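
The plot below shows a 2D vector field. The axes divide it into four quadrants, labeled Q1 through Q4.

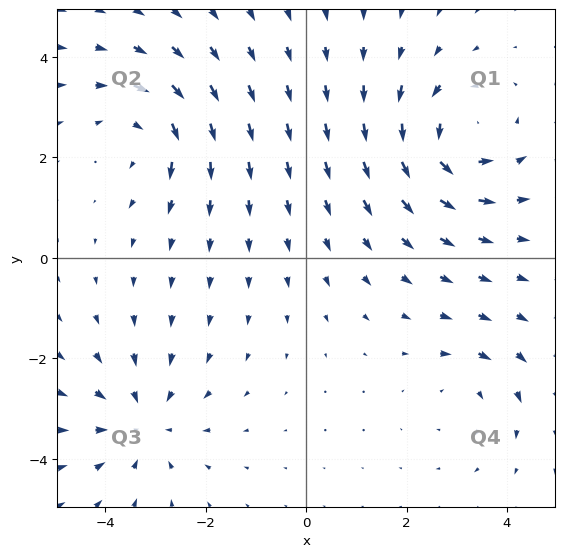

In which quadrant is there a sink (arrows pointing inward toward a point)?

The sink sits at approximately (-3.3, -3.3), which lies in quadrant Q3. The divergence there is about -3, negative as expected for a sink.

Q3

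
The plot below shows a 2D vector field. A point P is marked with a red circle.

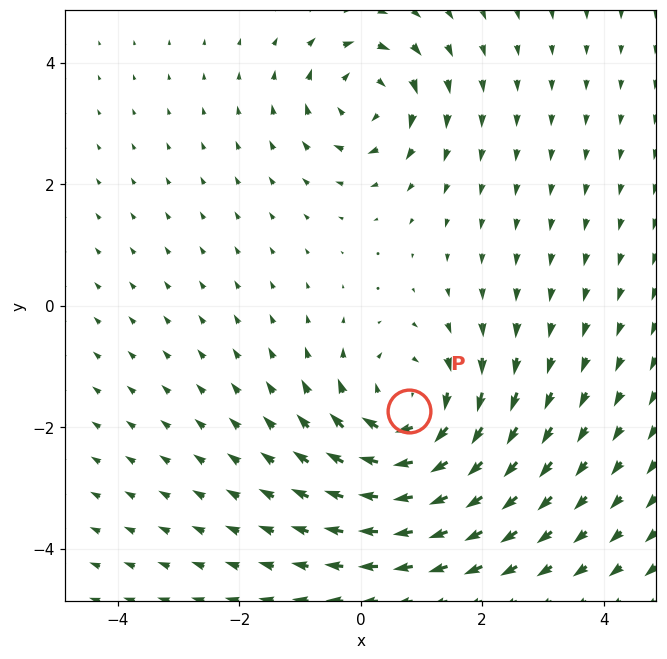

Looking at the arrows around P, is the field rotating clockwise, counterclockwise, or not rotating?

Near P at (0.8, -1.7) the arrows circulate clockwise. The curl (z-component) there is about -4; negative curl means clockwise rotation.

clockwise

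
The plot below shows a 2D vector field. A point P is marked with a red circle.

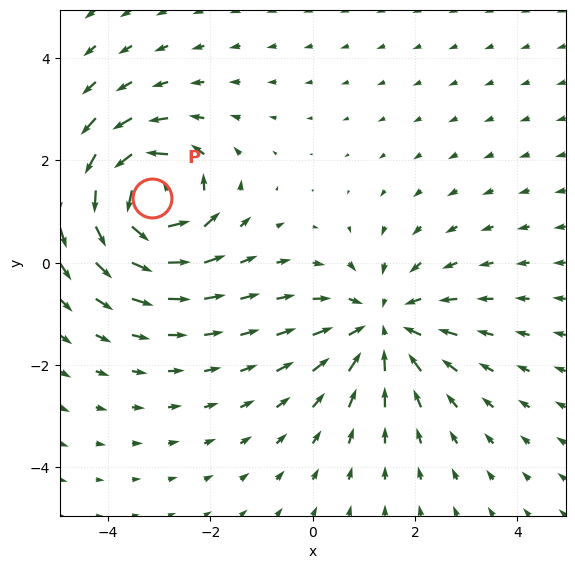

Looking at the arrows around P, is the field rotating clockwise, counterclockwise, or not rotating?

counterclockwise

Near P at (-3.1, 1.3) the arrows circulate counterclockwise. The curl (z-component) there is about +6; positive curl means counterclockwise rotation.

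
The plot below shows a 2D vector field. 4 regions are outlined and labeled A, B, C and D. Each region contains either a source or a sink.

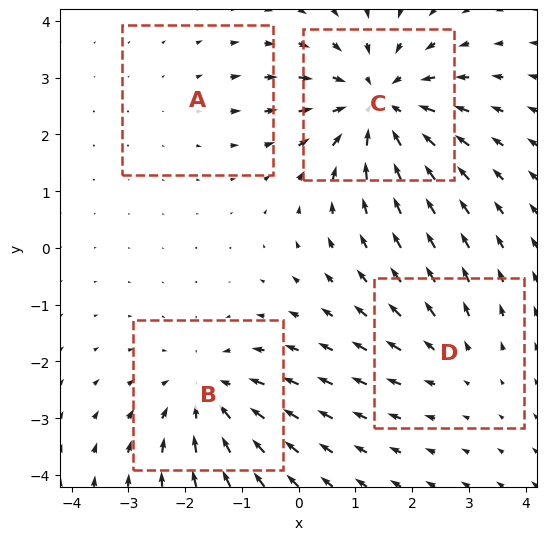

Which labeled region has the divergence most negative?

Divergence at each region's feature centre — A: about +2, B: about -4, C: about -6, D: about +3. Region C is most negative.

C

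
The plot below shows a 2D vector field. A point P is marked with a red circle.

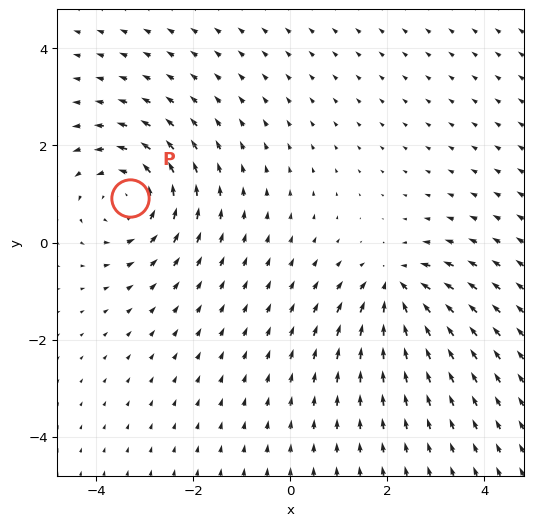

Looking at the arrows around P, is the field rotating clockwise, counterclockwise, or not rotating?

counterclockwise

Near P at (-3.3, 0.9) the arrows circulate counterclockwise. The curl (z-component) there is about +4; positive curl means counterclockwise rotation.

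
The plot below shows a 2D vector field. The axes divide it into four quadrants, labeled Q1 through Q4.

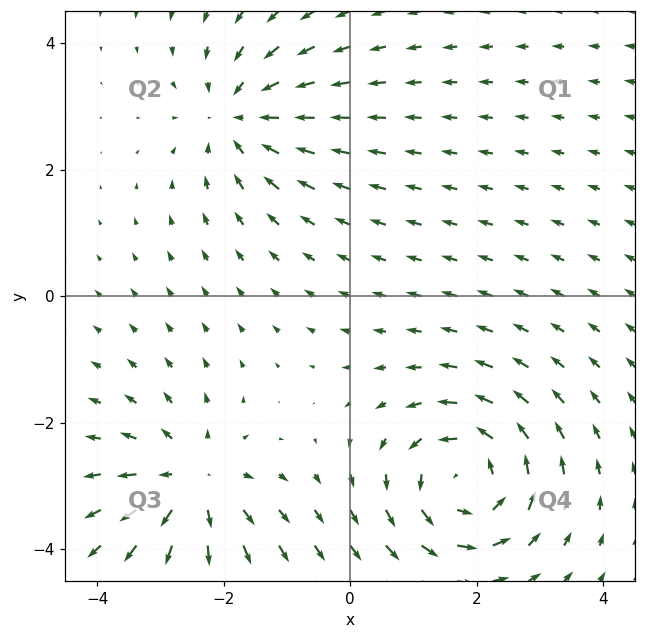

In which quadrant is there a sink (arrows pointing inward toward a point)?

Q2

The sink sits at approximately (-1.8, 2.8), which lies in quadrant Q2. The divergence there is about -4, negative as expected for a sink.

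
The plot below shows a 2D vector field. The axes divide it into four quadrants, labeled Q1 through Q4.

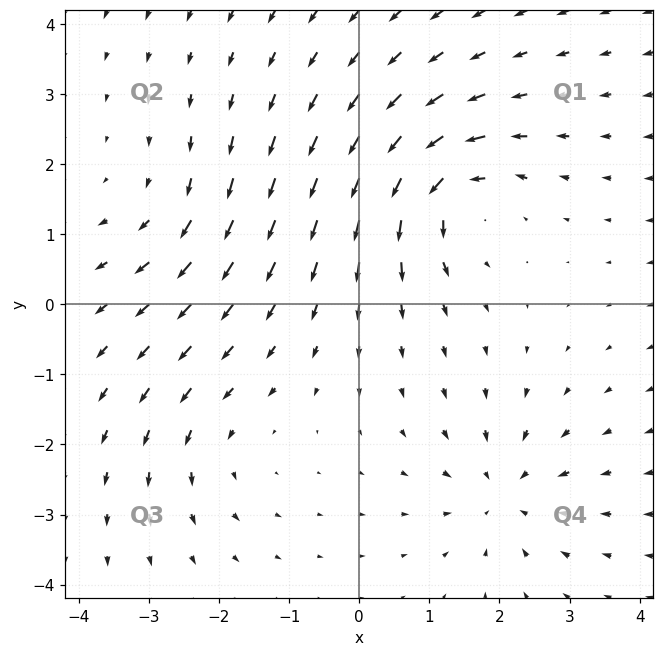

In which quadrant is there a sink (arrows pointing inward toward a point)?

The sink sits at approximately (2.1, -2.7), which lies in quadrant Q4. The divergence there is about -4, negative as expected for a sink.

Q4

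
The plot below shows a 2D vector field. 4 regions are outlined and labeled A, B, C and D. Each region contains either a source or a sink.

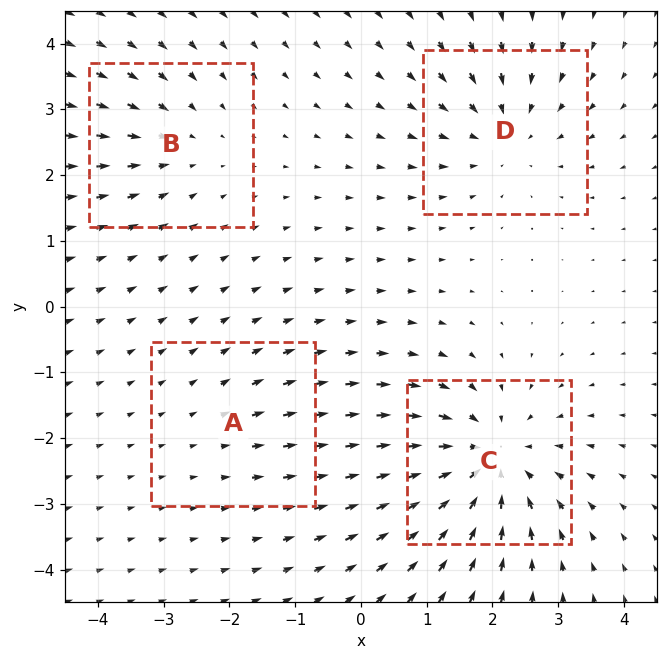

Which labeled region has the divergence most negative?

C

Divergence at each region's feature centre — A: about +2, B: about -3, C: about -7, D: about -5. Region C is most negative.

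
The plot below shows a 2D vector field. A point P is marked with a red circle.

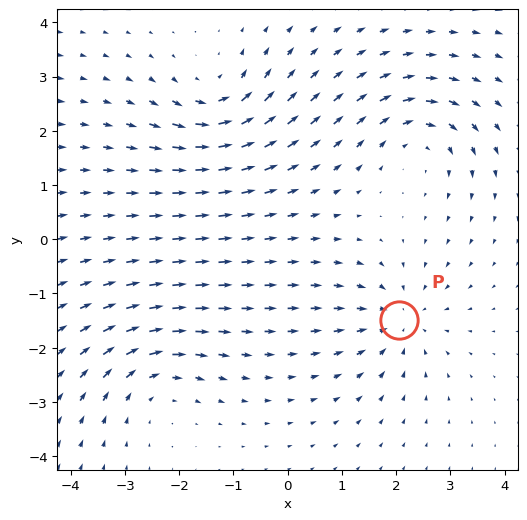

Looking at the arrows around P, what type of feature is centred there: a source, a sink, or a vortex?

sink

At P (2.0, -1.5) the arrows converge inward. Divergence about -3, curl ≈0 — negative divergence with near-zero curl is a sink.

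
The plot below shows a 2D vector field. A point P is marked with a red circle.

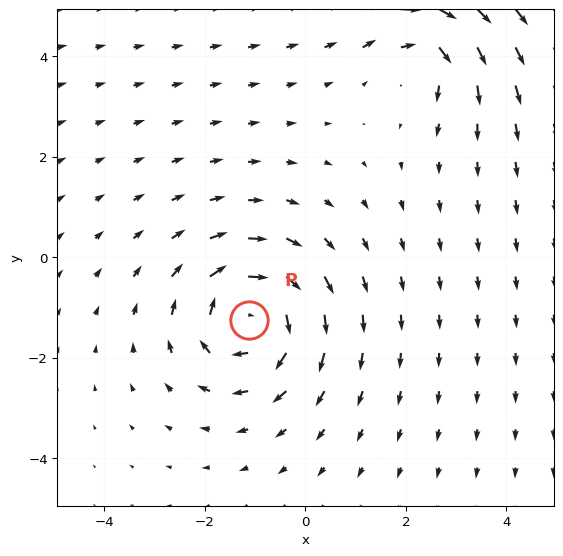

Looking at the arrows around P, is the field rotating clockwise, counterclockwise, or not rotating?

clockwise

Near P at (-1.1, -1.3) the arrows circulate clockwise. The curl (z-component) there is about -5; negative curl means clockwise rotation.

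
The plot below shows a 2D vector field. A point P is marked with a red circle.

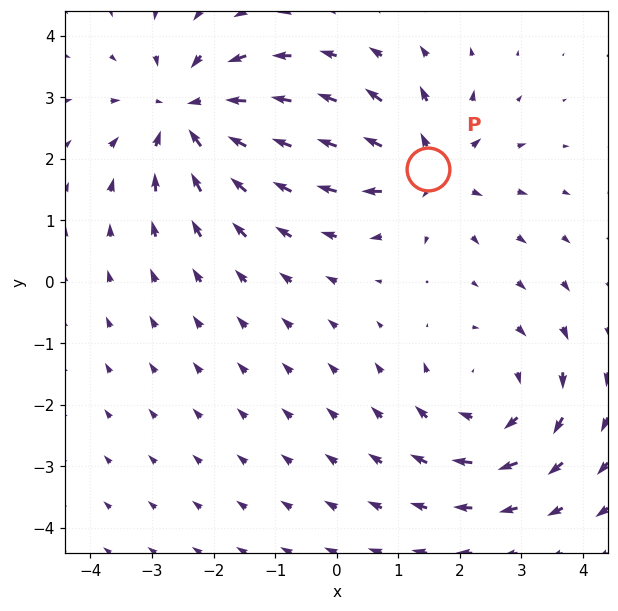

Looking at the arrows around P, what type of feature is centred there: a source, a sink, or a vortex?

At P (1.5, 1.8) the arrows spread outward. Divergence about +4, curl ≈0 — positive divergence with near-zero curl is a source.

source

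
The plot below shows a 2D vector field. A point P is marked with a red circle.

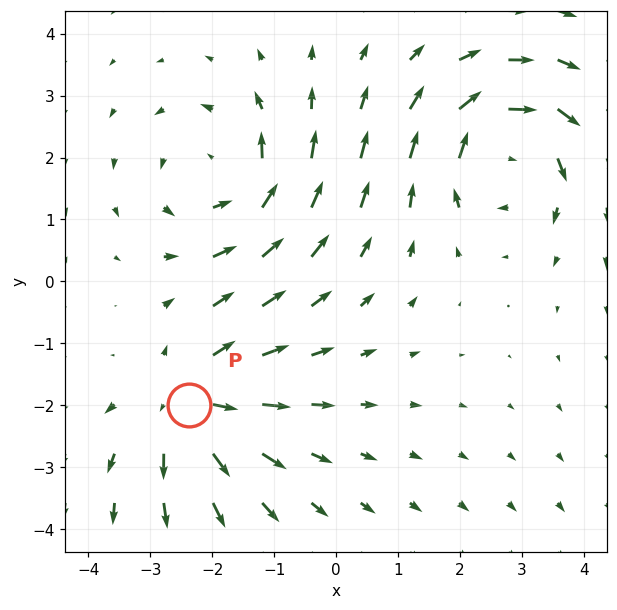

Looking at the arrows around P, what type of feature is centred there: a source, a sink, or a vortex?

At P (-2.4, -2.0) the arrows spread outward. Divergence about +3, curl ≈0 — positive divergence with near-zero curl is a source.

source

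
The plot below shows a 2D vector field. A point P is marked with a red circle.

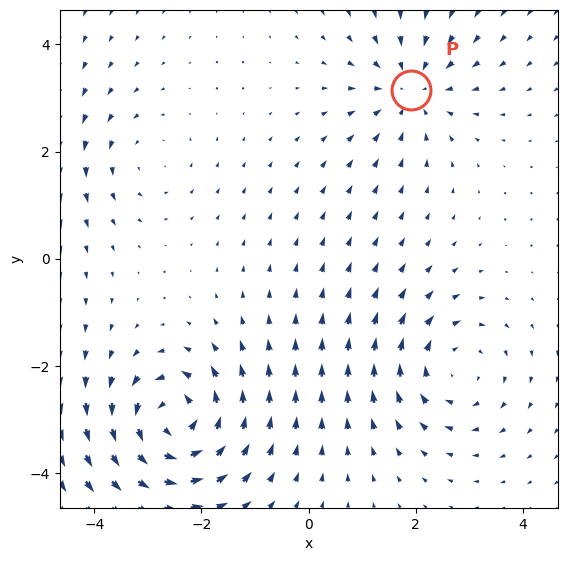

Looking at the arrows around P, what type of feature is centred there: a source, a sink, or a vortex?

At P (1.9, 3.2) the arrows converge inward. Divergence about -4, curl ≈0 — negative divergence with near-zero curl is a sink.

sink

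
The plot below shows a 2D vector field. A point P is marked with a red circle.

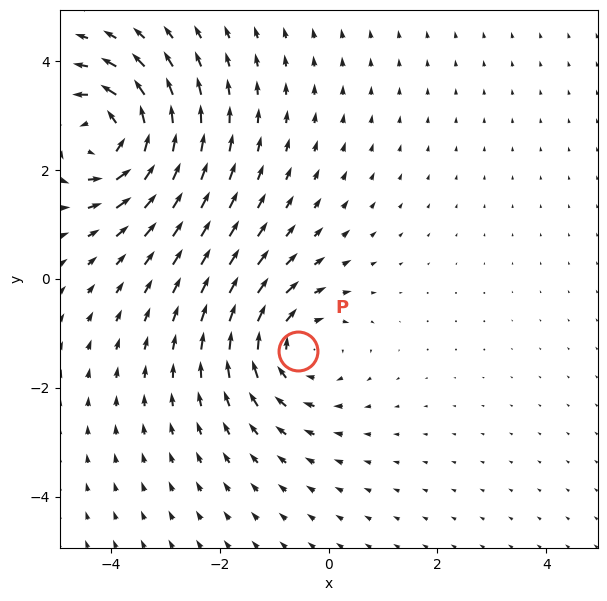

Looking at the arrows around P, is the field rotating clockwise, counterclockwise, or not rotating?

clockwise

Near P at (-0.6, -1.3) the arrows circulate clockwise. The curl (z-component) there is about -3; negative curl means clockwise rotation.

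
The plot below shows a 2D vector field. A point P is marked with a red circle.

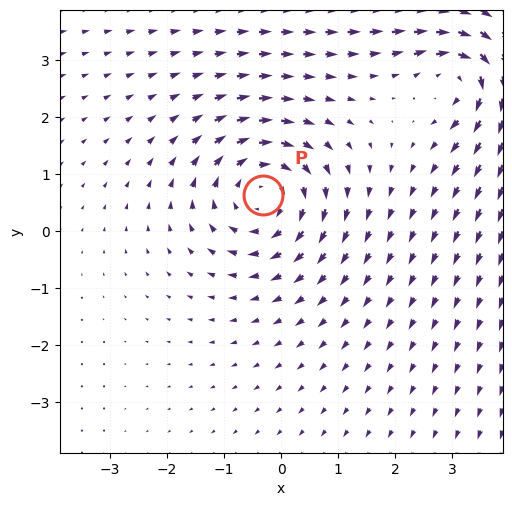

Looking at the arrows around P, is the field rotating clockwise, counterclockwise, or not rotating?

clockwise

Near P at (-0.3, 0.6) the arrows circulate clockwise. The curl (z-component) there is about -4; negative curl means clockwise rotation.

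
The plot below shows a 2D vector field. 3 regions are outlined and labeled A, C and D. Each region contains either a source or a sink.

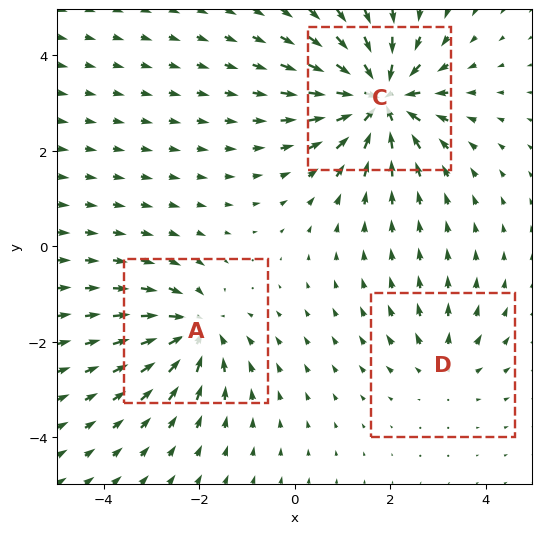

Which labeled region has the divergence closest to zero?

D

Divergence at each region's feature centre — A: about -4, C: about -6, D: about +2. Region D is closest to zero.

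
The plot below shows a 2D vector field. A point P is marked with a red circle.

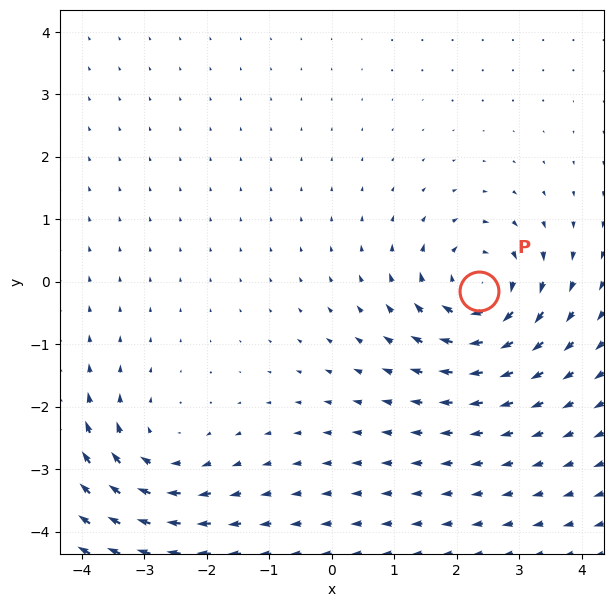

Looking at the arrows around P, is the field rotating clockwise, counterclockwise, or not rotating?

Near P at (2.4, -0.1) the arrows circulate clockwise. The curl (z-component) there is about -4; negative curl means clockwise rotation.

clockwise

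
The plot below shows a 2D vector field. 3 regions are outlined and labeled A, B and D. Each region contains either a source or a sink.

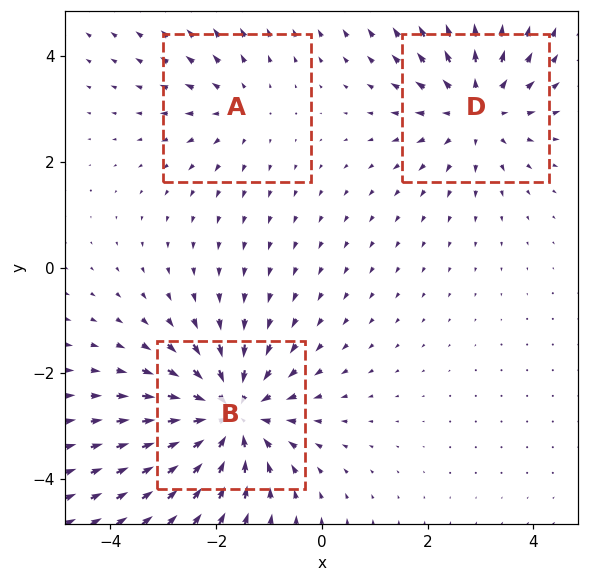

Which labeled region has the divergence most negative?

Divergence at each region's feature centre — A: about +2, B: about -5, D: about +3. Region B is most negative.

B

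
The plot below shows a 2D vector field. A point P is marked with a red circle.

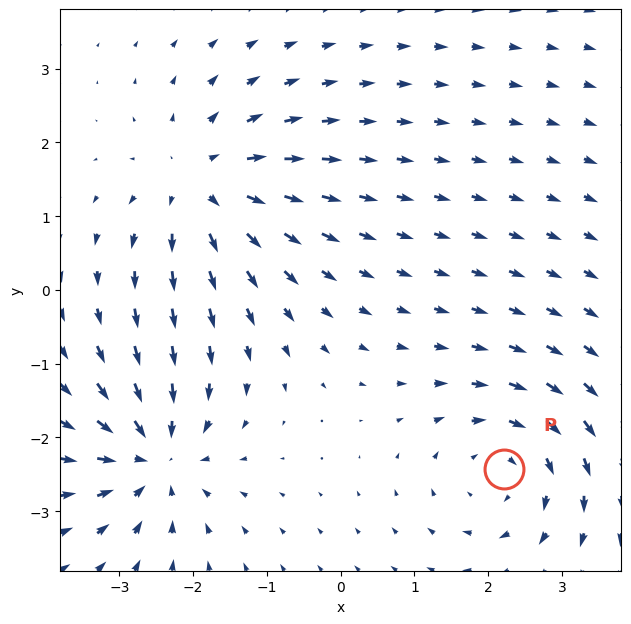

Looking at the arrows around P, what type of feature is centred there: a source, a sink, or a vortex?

At P (2.2, -2.4) the arrows circulate clockwise. Divergence ≈0, curl about -3 — near-zero divergence with nonzero curl is a vortex.

vortex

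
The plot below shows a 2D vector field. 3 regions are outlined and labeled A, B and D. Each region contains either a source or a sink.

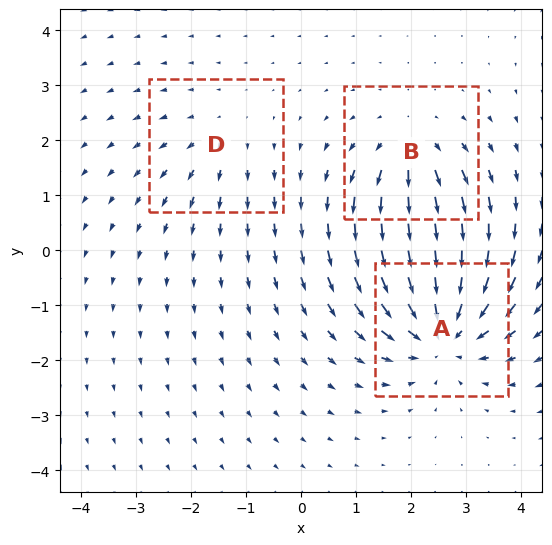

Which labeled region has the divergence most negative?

A

Divergence at each region's feature centre — A: about -5, B: about +3, D: about +2. Region A is most negative.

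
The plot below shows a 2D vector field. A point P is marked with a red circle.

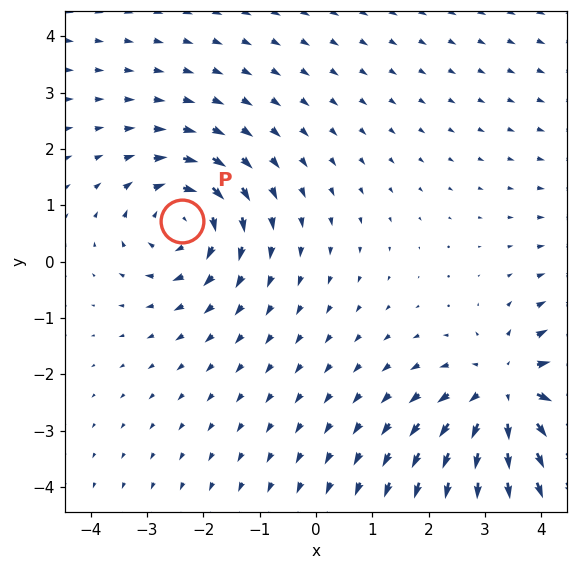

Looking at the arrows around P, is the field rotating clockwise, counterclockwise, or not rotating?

clockwise

Near P at (-2.4, 0.7) the arrows circulate clockwise. The curl (z-component) there is about -4; negative curl means clockwise rotation.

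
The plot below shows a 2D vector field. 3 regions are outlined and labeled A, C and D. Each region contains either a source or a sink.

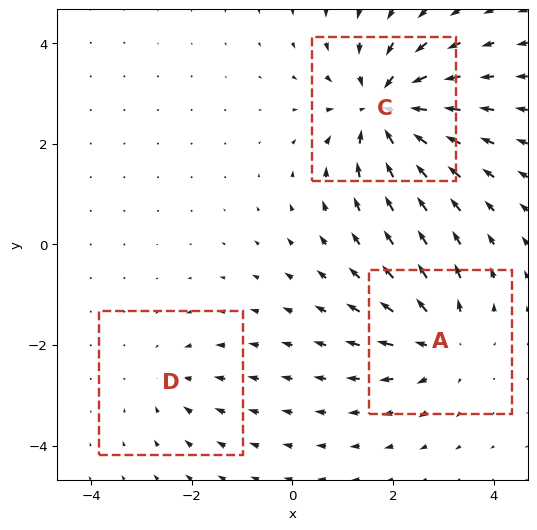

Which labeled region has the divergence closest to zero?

Divergence at each region's feature centre — A: about +3, C: about -5, D: about -2. Region D is closest to zero.

D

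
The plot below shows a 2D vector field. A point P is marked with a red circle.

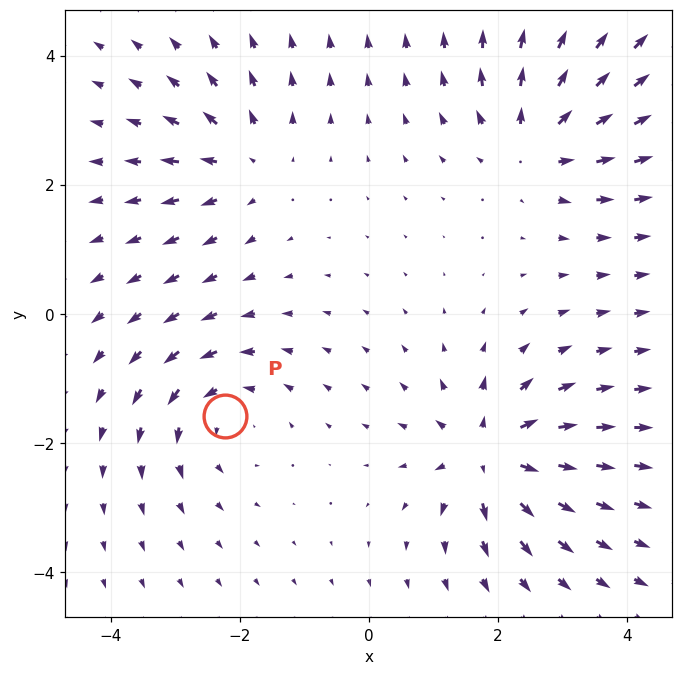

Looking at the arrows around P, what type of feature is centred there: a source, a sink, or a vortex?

vortex

At P (-2.2, -1.6) the arrows circulate counterclockwise. Divergence ≈0, curl about +4 — near-zero divergence with nonzero curl is a vortex.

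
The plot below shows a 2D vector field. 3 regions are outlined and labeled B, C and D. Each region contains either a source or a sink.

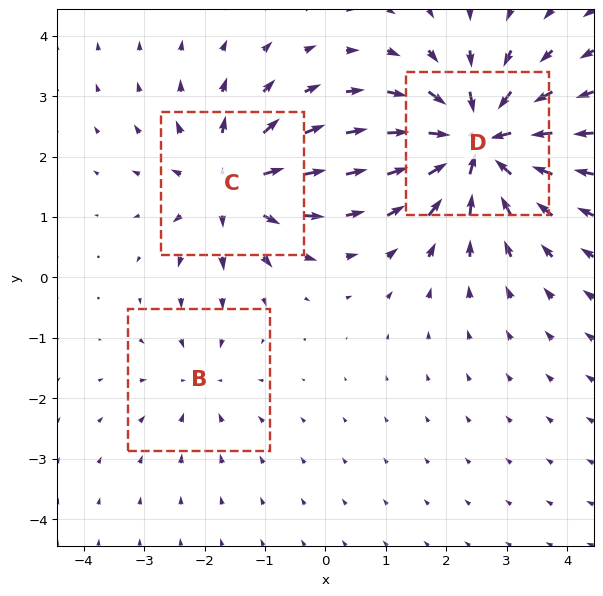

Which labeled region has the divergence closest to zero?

Divergence at each region's feature centre — B: about -2, C: about +4, D: about -6. Region B is closest to zero.

B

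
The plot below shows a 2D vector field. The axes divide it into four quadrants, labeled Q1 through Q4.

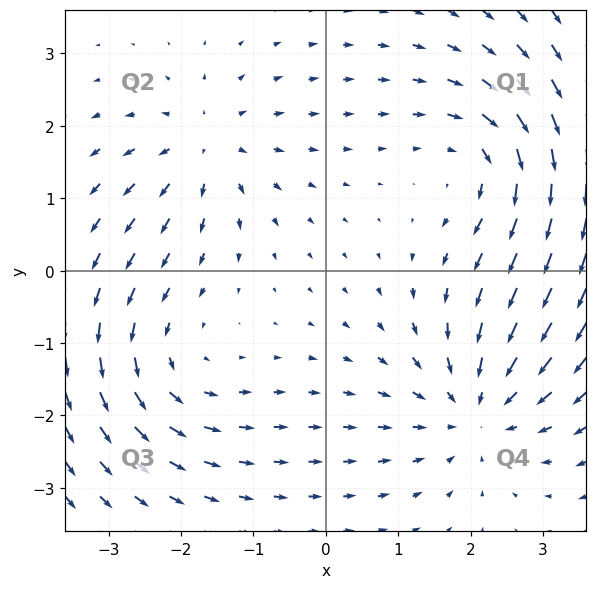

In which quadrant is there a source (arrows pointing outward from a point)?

Q2

The source sits at approximately (-1.7, 1.7), which lies in quadrant Q2. The divergence there is about +4, positive as expected for a source.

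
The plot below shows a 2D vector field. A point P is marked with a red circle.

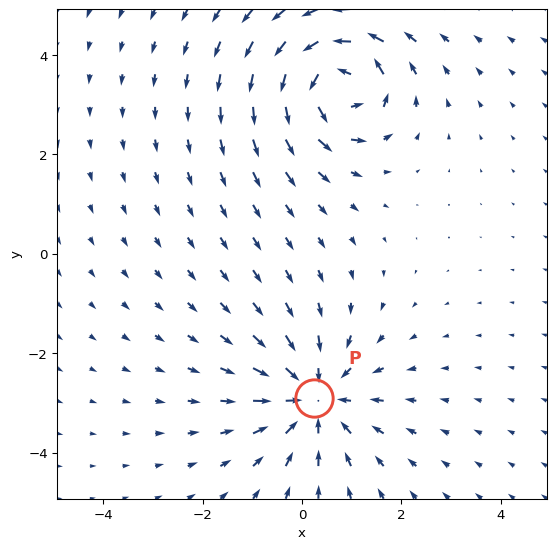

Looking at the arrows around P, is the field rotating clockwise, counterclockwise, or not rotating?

not rotating

Near P at (0.2, -2.9) the arrows show no circulation. The curl there is ≈0.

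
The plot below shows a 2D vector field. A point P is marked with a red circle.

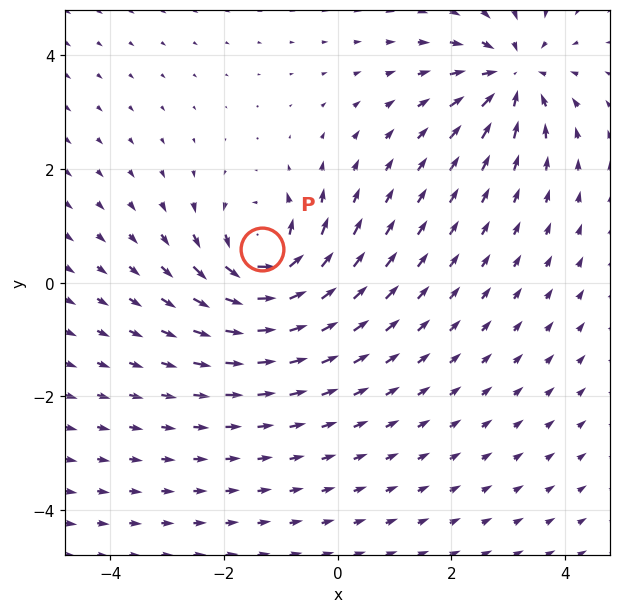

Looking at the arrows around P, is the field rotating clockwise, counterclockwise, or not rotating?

counterclockwise

Near P at (-1.3, 0.6) the arrows circulate counterclockwise. The curl (z-component) there is about +6; positive curl means counterclockwise rotation.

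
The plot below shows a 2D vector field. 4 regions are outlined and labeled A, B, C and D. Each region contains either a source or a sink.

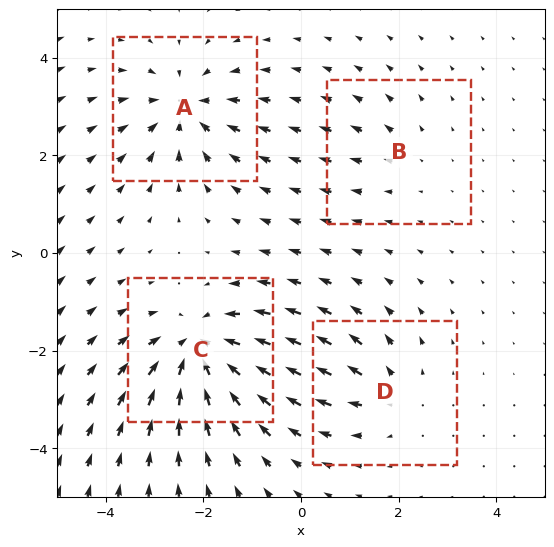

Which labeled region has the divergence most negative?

Divergence at each region's feature centre — A: about -5, B: about +2, C: about -7, D: about +4. Region C is most negative.

C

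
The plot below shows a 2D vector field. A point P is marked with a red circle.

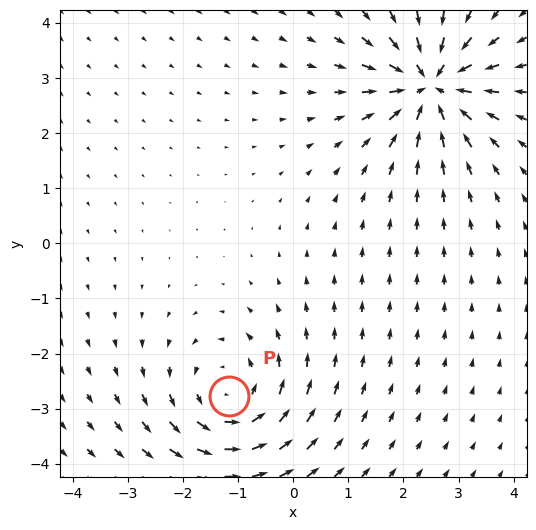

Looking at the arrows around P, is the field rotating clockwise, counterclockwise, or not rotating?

counterclockwise

Near P at (-1.2, -2.8) the arrows circulate counterclockwise. The curl (z-component) there is about +4; positive curl means counterclockwise rotation.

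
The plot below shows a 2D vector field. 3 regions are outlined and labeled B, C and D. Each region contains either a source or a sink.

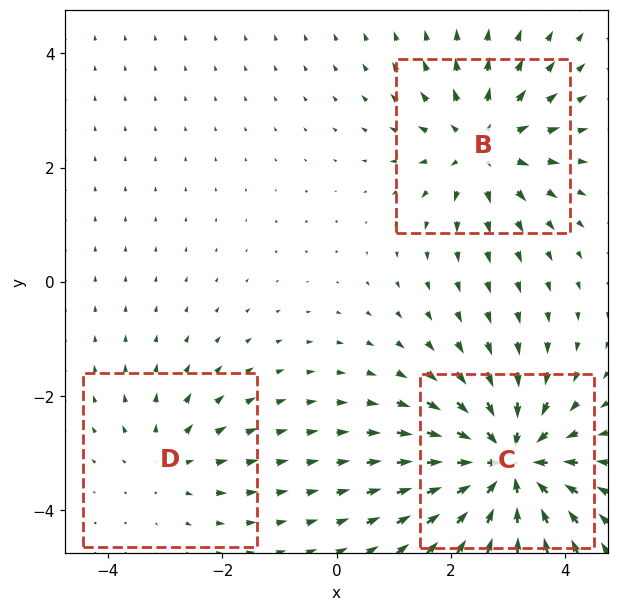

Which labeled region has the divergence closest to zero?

Divergence at each region's feature centre — B: about +3, C: about -5, D: about +2. Region D is closest to zero.

D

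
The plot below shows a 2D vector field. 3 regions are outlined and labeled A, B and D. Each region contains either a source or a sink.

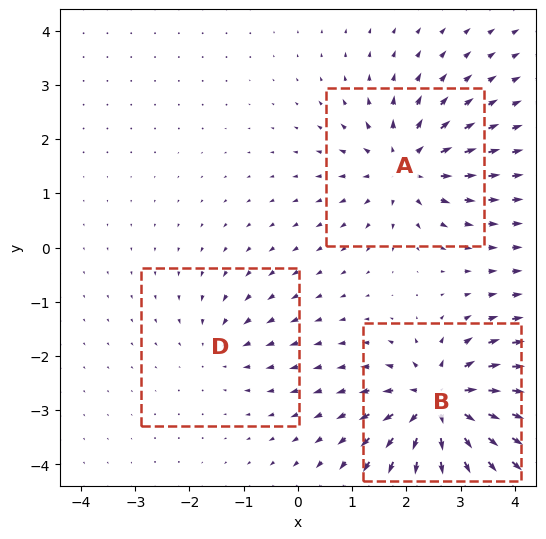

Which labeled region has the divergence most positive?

Divergence at each region's feature centre — A: about +4, B: about +6, D: about -2. Region B is most positive.

B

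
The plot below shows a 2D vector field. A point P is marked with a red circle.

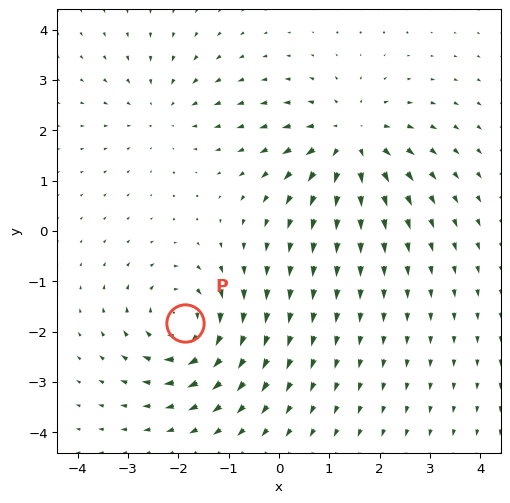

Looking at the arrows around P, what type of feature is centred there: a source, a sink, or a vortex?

vortex

At P (-1.9, -1.8) the arrows circulate clockwise. Divergence ≈0, curl about -5 — near-zero divergence with nonzero curl is a vortex.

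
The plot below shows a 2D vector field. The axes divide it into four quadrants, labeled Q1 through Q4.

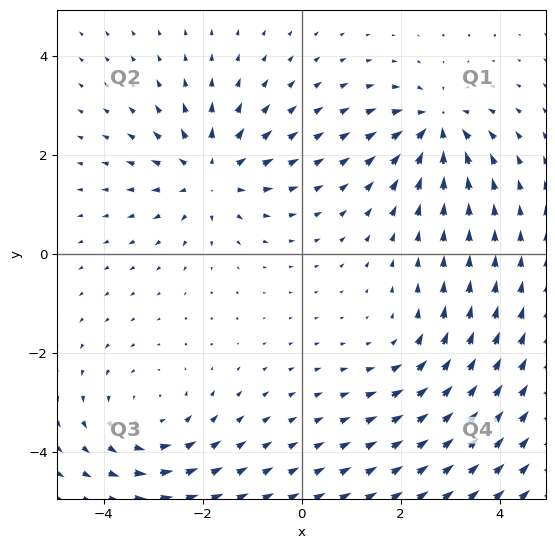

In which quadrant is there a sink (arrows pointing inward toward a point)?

Q1

The sink sits at approximately (2.7, 2.6), which lies in quadrant Q1. The divergence there is about -6, negative as expected for a sink.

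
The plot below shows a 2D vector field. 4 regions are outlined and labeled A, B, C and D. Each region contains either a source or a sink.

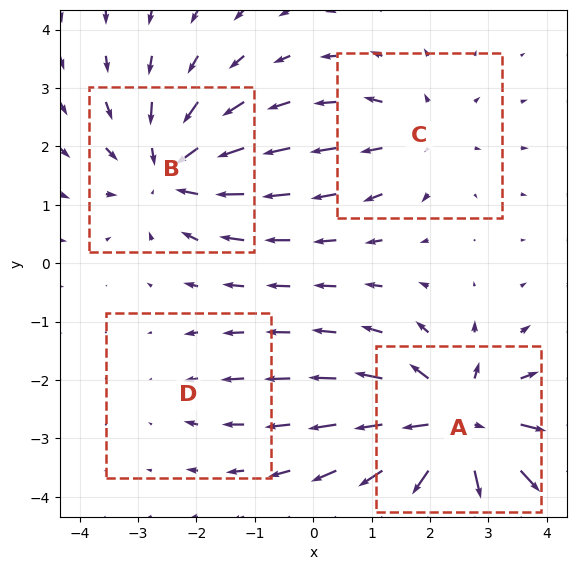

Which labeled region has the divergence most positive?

A

Divergence at each region's feature centre — A: about +7, B: about -5, C: about +3, D: about -2. Region A is most positive.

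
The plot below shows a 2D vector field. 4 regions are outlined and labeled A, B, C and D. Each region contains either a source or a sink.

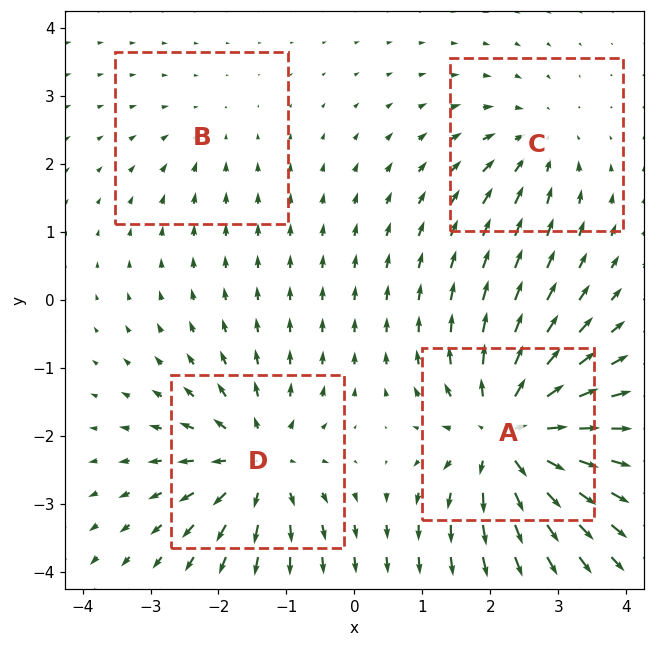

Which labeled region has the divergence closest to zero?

B

Divergence at each region's feature centre — A: about +9, B: about -2, C: about -4, D: about +7. Region B is closest to zero.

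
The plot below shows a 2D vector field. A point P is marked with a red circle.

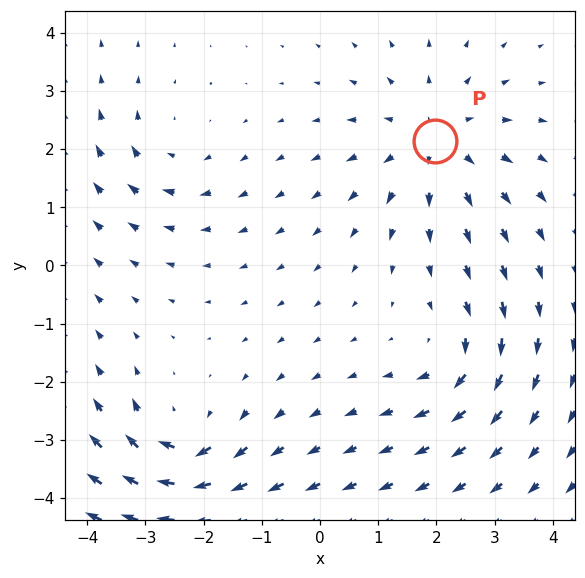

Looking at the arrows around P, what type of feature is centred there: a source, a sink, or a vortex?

At P (2.0, 2.1) the arrows spread outward. Divergence about +4, curl ≈0 — positive divergence with near-zero curl is a source.

source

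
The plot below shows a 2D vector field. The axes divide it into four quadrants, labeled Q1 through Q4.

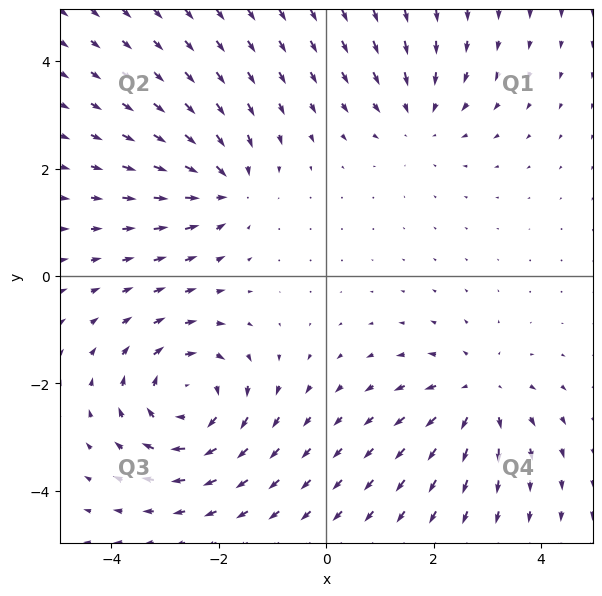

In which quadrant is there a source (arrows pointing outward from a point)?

Q4

The source sits at approximately (2.8, -2.2), which lies in quadrant Q4. The divergence there is about +4, positive as expected for a source.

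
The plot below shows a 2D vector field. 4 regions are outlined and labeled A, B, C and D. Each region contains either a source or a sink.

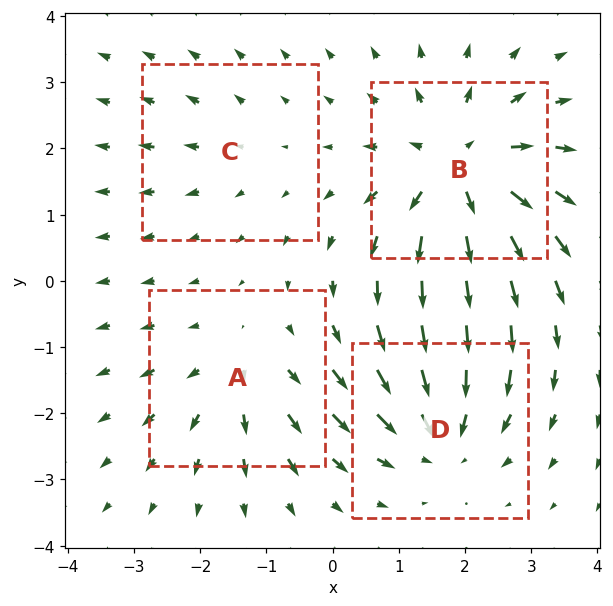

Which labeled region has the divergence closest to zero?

Divergence at each region's feature centre — A: about +3, B: about +7, C: about +2, D: about -5. Region C is closest to zero.

C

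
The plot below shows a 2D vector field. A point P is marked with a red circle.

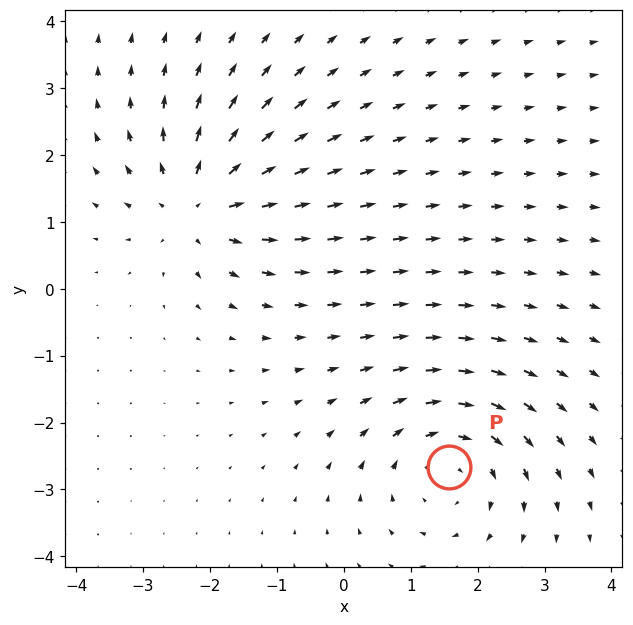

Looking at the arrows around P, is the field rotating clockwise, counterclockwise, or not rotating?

Near P at (1.6, -2.7) the arrows circulate clockwise. The curl (z-component) there is about -3; negative curl means clockwise rotation.

clockwise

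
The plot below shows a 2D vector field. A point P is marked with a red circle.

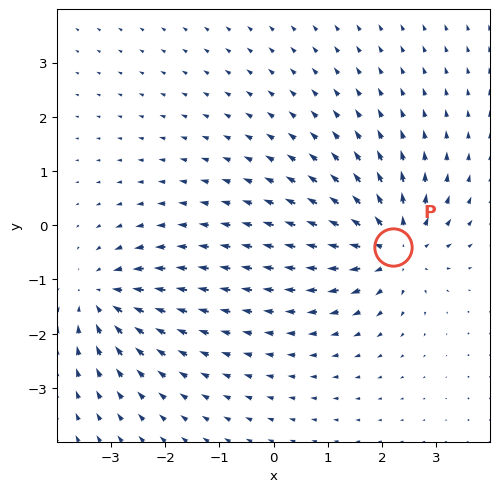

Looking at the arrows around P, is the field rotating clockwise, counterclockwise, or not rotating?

Near P at (2.2, -0.4) the arrows show no circulation. The curl there is ≈0.

not rotating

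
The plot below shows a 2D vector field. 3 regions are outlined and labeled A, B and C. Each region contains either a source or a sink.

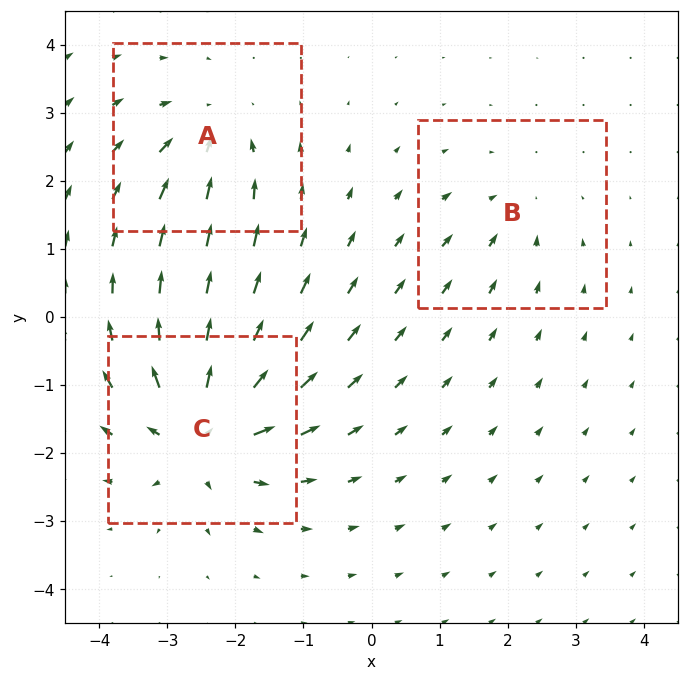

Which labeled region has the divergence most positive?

Divergence at each region's feature centre — A: about -4, B: about -2, C: about +6. Region C is most positive.

C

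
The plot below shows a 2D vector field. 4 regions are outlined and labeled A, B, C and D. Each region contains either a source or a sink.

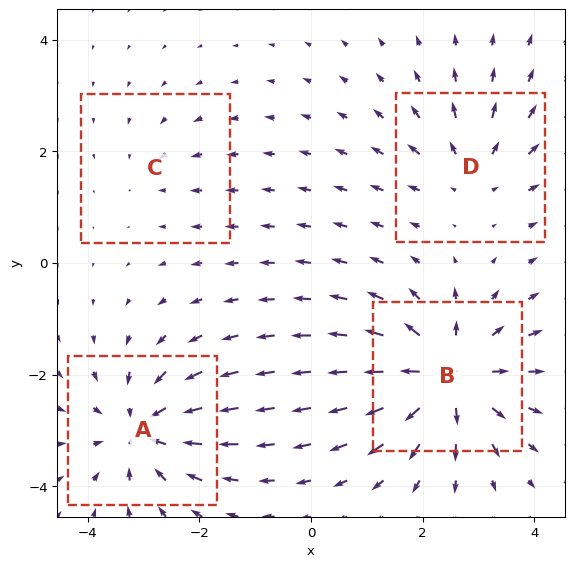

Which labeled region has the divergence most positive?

Divergence at each region's feature centre — A: about -6, B: about +7, C: about -2, D: about +4. Region B is most positive.

B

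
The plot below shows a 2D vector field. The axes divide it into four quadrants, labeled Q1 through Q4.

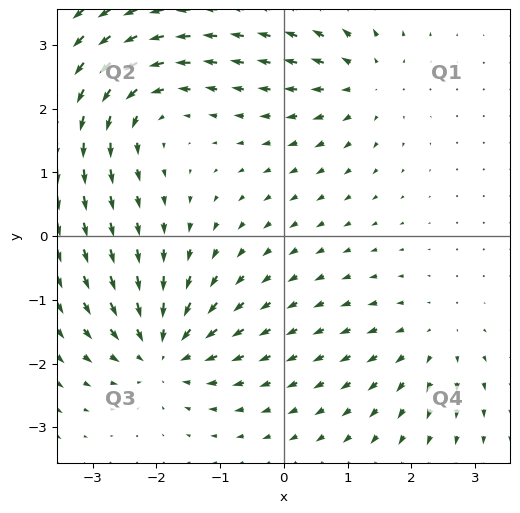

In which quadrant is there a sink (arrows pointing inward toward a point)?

The sink sits at approximately (-1.9, -1.8), which lies in quadrant Q3. The divergence there is about -6, negative as expected for a sink.

Q3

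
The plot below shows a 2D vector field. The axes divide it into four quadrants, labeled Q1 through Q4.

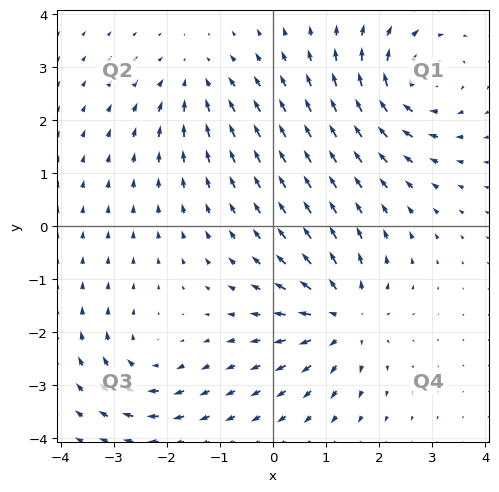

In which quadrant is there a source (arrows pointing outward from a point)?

The source sits at approximately (1.3, -1.7), which lies in quadrant Q4. The divergence there is about +5, positive as expected for a source.

Q4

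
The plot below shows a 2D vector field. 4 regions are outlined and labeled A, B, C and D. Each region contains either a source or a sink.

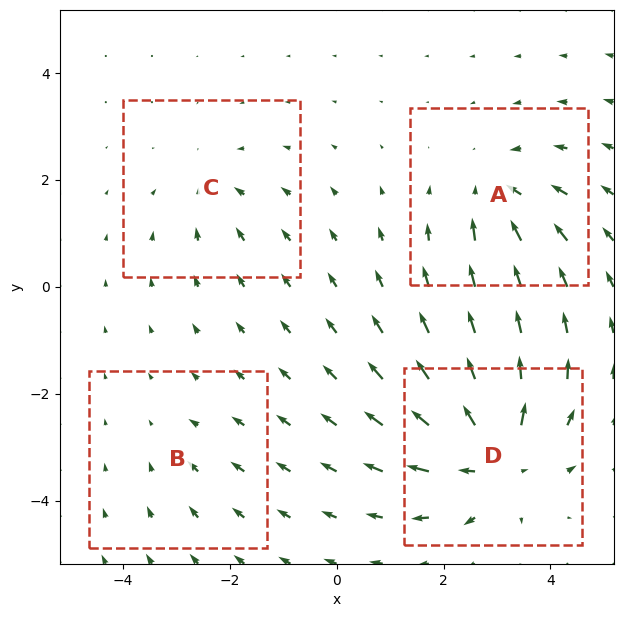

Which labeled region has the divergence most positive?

Divergence at each region's feature centre — A: about -5, B: about -2, C: about -3, D: about +7. Region D is most positive.

D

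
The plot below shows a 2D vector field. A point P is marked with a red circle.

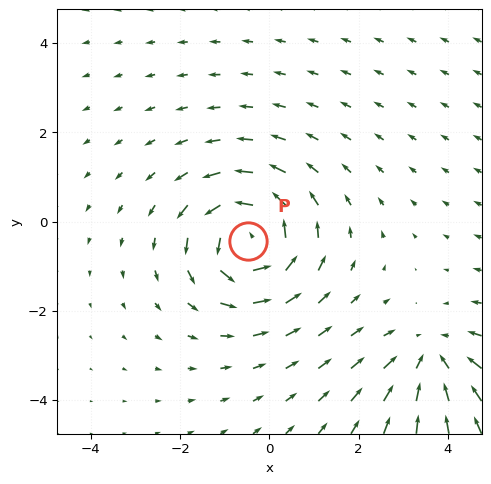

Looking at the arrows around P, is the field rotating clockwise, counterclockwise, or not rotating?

Near P at (-0.5, -0.4) the arrows circulate counterclockwise. The curl (z-component) there is about +4; positive curl means counterclockwise rotation.

counterclockwise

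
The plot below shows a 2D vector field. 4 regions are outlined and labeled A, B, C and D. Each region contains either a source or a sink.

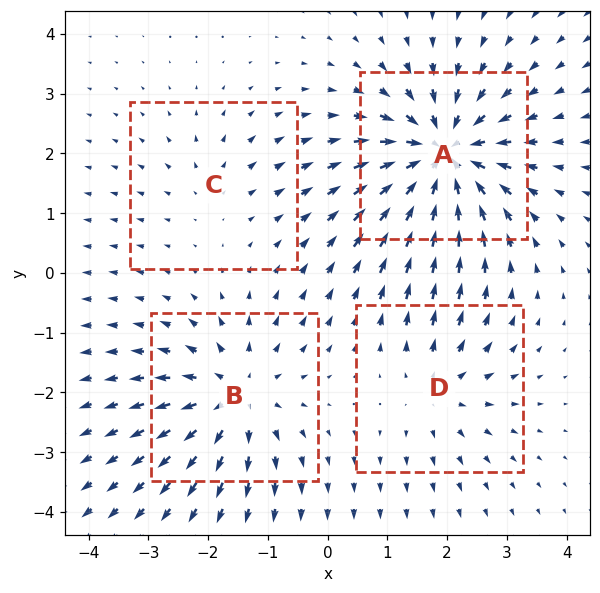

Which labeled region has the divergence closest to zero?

C

Divergence at each region's feature centre — A: about -7, B: about +5, C: about +2, D: about +3. Region C is closest to zero.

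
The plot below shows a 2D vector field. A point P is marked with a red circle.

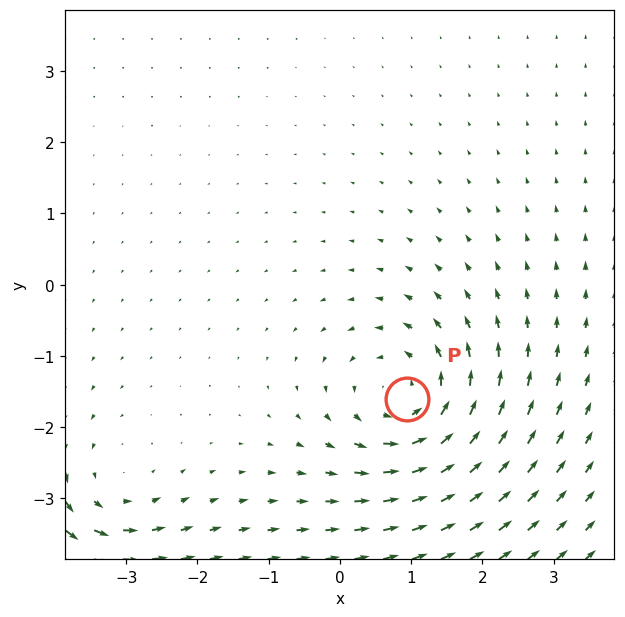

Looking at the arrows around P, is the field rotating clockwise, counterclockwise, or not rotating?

counterclockwise

Near P at (0.9, -1.6) the arrows circulate counterclockwise. The curl (z-component) there is about +5; positive curl means counterclockwise rotation.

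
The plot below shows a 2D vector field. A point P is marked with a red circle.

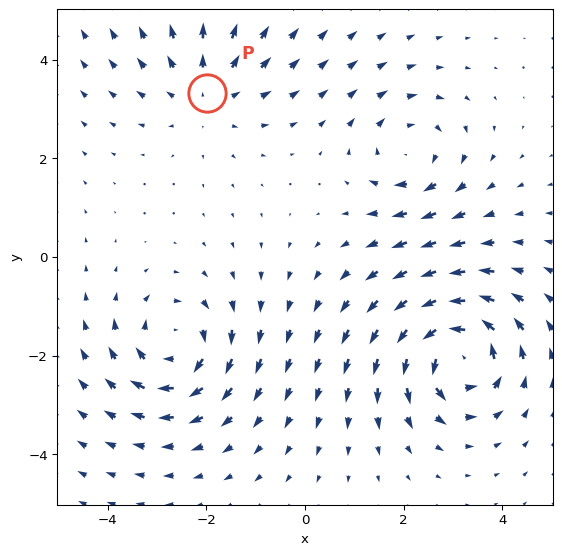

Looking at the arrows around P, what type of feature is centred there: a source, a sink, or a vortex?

At P (-2.0, 3.3) the arrows spread outward. Divergence about +2, curl ≈0 — positive divergence with near-zero curl is a source.

source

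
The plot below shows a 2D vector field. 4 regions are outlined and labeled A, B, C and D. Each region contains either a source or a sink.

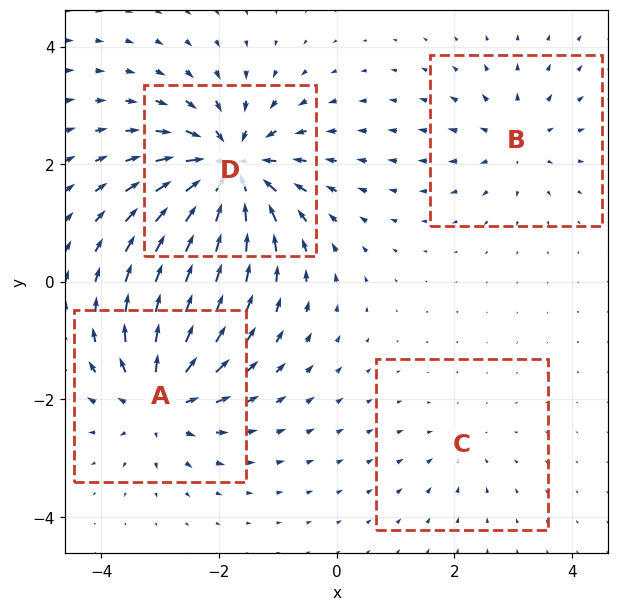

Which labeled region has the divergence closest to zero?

Divergence at each region's feature centre — A: about +7, B: about +4, C: about -2, D: about -9. Region C is closest to zero.

C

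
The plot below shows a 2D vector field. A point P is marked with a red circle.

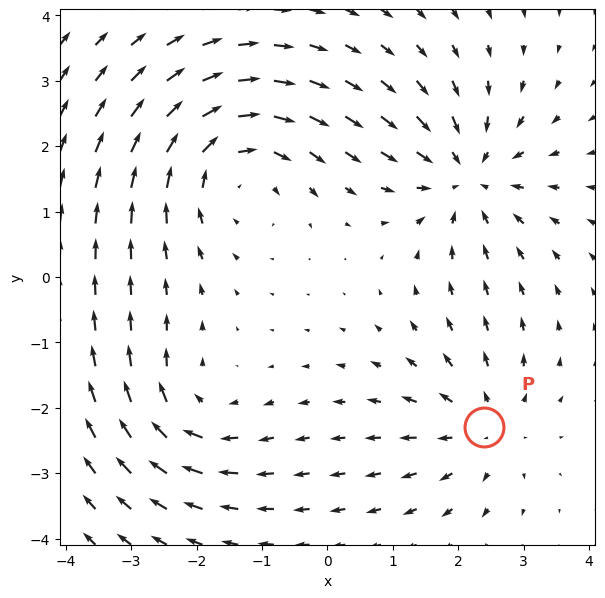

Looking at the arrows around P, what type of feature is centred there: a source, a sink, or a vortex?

source

At P (2.4, -2.3) the arrows spread outward. Divergence about +3, curl ≈0 — positive divergence with near-zero curl is a source.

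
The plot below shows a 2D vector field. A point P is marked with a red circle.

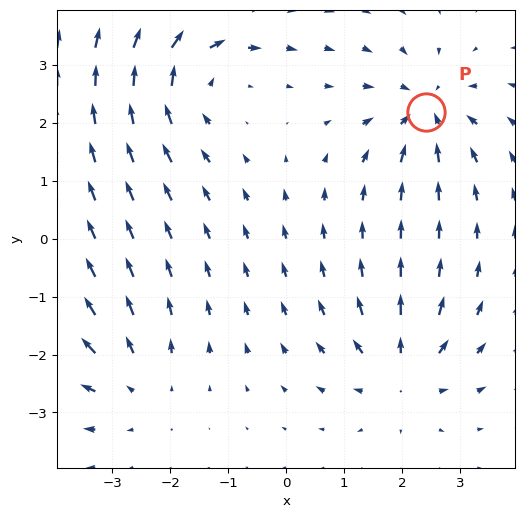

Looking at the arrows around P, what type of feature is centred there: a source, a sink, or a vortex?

sink

At P (2.4, 2.2) the arrows converge inward. Divergence about -5, curl ≈0 — negative divergence with near-zero curl is a sink.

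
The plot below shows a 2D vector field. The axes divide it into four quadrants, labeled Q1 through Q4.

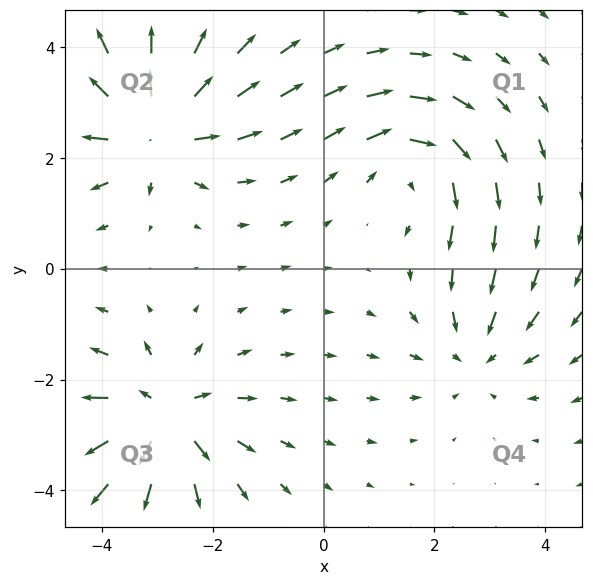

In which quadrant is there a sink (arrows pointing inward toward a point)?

The sink sits at approximately (2.8, -1.5), which lies in quadrant Q4. The divergence there is about -3, negative as expected for a sink.

Q4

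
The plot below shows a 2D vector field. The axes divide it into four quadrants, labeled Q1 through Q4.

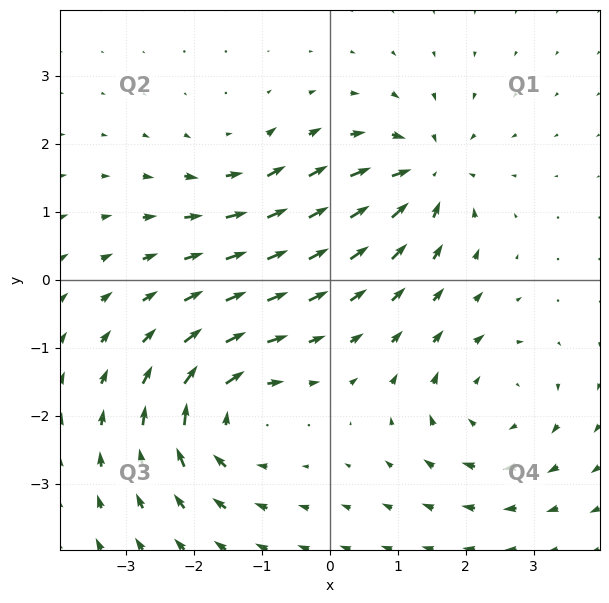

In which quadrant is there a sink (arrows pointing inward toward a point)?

Q1

The sink sits at approximately (1.4, 1.6), which lies in quadrant Q1. The divergence there is about -5, negative as expected for a sink.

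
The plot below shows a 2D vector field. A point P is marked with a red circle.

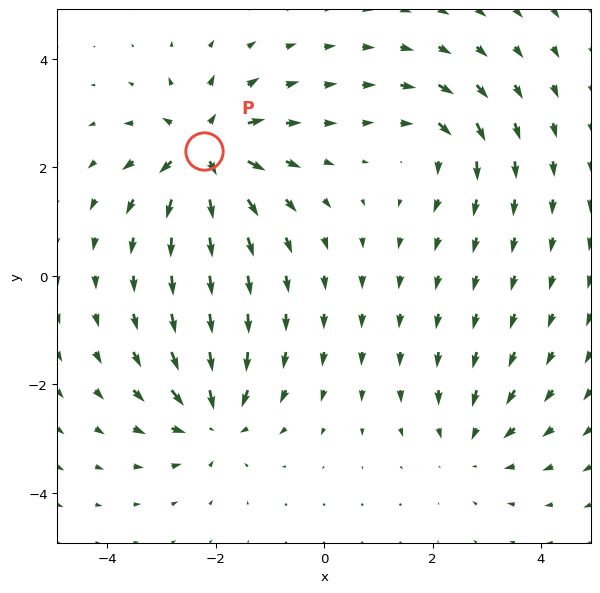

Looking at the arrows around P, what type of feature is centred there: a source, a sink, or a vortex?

source

At P (-2.2, 2.3) the arrows spread outward. Divergence about +7, curl ≈0 — positive divergence with near-zero curl is a source.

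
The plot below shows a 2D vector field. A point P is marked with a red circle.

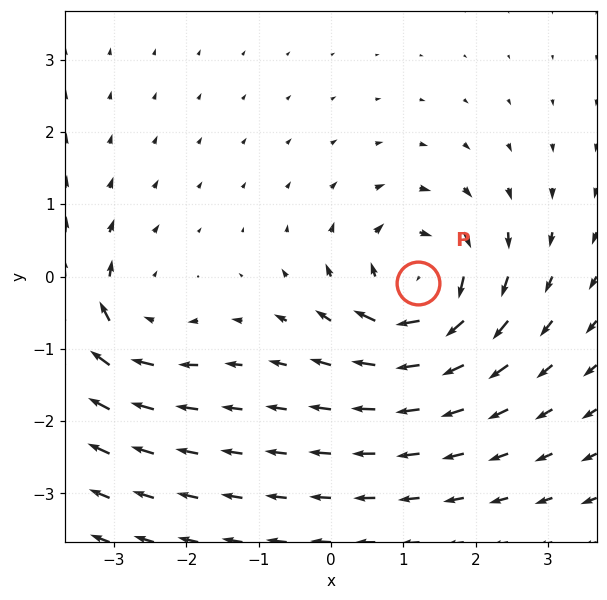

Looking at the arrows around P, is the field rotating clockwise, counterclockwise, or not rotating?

clockwise

Near P at (1.2, -0.1) the arrows circulate clockwise. The curl (z-component) there is about -7; negative curl means clockwise rotation.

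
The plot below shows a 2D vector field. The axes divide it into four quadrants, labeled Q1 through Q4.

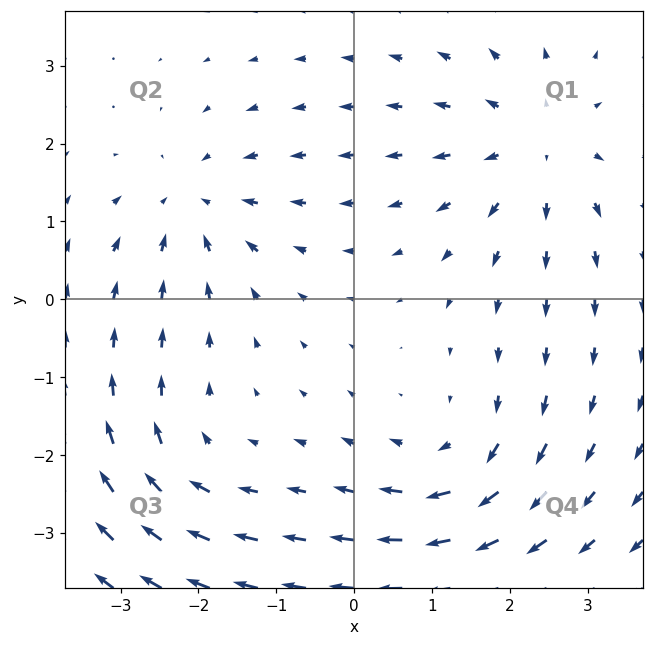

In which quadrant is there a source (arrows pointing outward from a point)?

The source sits at approximately (2.3, 2.0), which lies in quadrant Q1. The divergence there is about +4, positive as expected for a source.

Q1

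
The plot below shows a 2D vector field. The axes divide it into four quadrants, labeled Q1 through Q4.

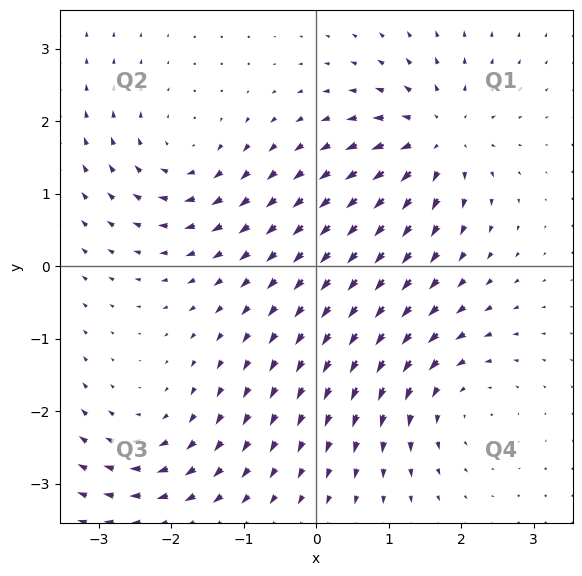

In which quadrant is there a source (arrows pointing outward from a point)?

The source sits at approximately (1.7, 1.8), which lies in quadrant Q1. The divergence there is about +7, positive as expected for a source.

Q1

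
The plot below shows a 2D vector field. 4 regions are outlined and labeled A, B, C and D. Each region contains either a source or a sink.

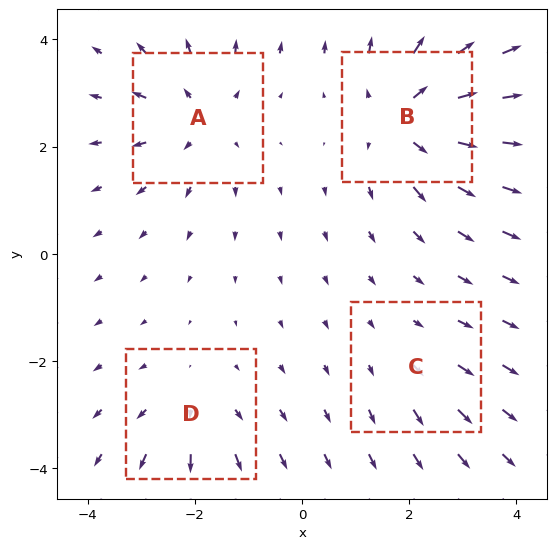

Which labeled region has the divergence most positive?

B

Divergence at each region's feature centre — A: about +4, B: about +6, C: about +2, D: about +3. Region B is most positive.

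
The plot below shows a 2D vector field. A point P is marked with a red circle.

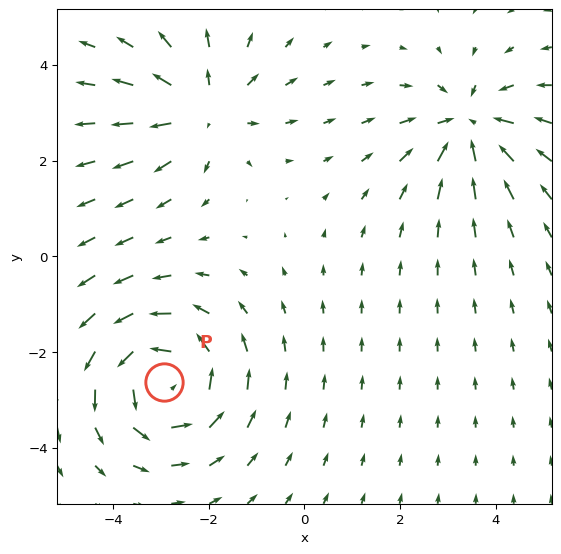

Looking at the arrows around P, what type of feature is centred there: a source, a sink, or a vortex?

At P (-2.9, -2.6) the arrows circulate counterclockwise. Divergence ≈0, curl about +4 — near-zero divergence with nonzero curl is a vortex.

vortex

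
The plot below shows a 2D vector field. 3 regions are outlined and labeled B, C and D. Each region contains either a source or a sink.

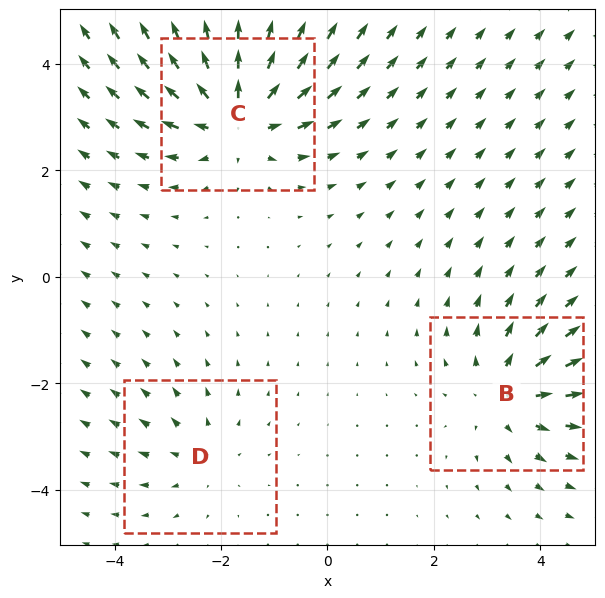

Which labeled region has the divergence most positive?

C

Divergence at each region's feature centre — B: about +3, C: about +5, D: about +2. Region C is most positive.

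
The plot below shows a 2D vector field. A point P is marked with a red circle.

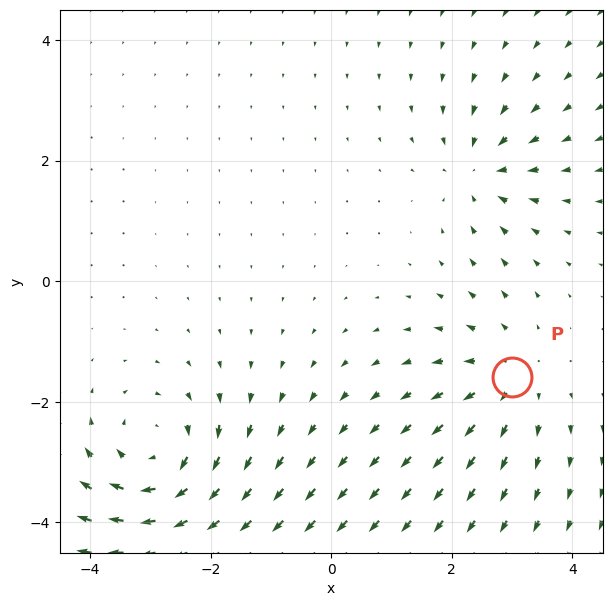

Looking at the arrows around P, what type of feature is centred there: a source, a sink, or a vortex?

source

At P (3.0, -1.6) the arrows spread outward. Divergence about +3, curl ≈0 — positive divergence with near-zero curl is a source.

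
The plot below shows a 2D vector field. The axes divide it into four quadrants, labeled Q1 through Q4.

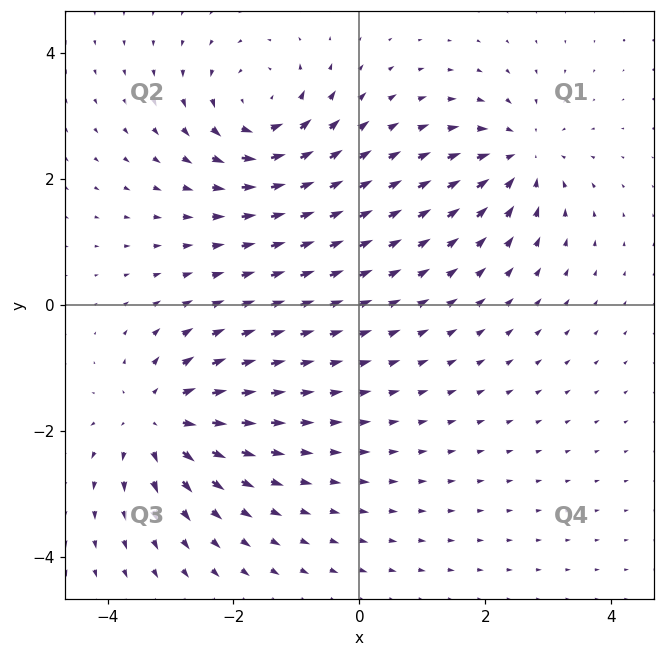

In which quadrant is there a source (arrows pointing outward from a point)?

The source sits at approximately (-3.2, -1.8), which lies in quadrant Q3. The divergence there is about +5, positive as expected for a source.

Q3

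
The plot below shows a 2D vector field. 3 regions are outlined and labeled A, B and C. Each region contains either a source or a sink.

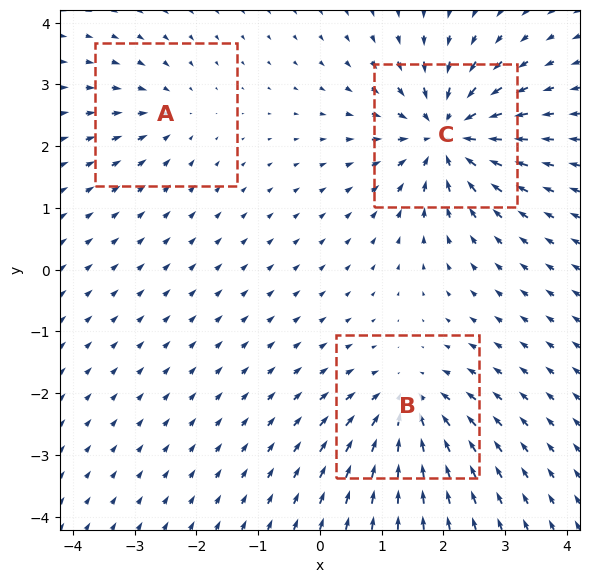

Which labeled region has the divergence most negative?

C

Divergence at each region's feature centre — A: about -2, B: about -4, C: about -6. Region C is most negative.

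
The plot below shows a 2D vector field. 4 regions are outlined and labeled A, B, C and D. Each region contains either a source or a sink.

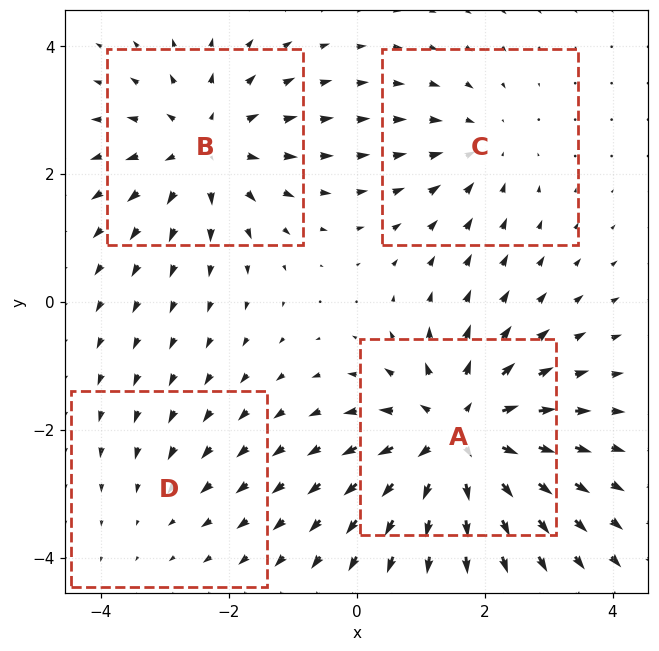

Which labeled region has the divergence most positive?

A

Divergence at each region's feature centre — A: about +7, B: about +5, C: about -3, D: about -2. Region A is most positive.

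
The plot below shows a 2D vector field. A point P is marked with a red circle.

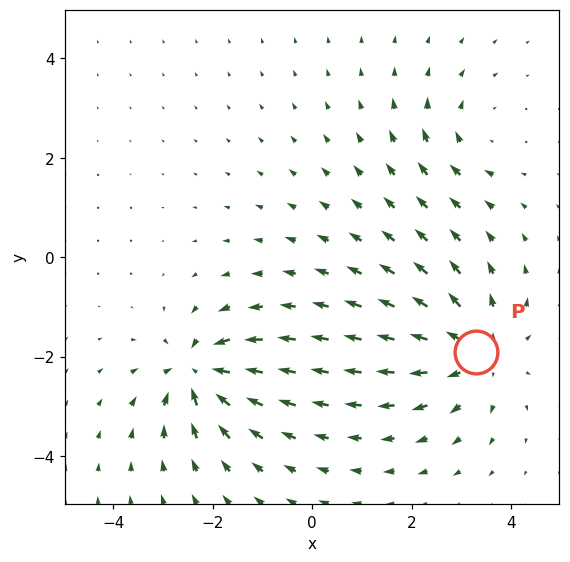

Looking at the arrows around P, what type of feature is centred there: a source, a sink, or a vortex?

source

At P (3.3, -1.9) the arrows spread outward. Divergence about +4, curl ≈0 — positive divergence with near-zero curl is a source.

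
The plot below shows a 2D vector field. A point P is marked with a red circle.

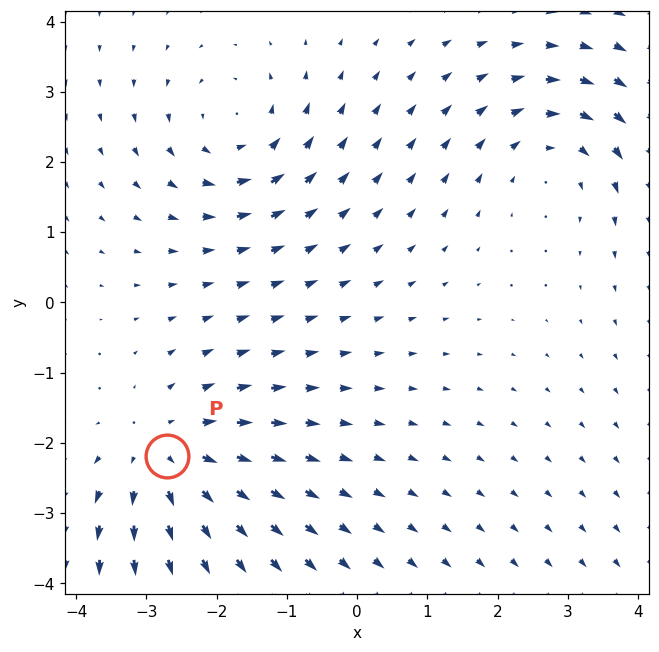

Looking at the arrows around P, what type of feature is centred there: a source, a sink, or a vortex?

At P (-2.7, -2.2) the arrows spread outward. Divergence about +3, curl ≈0 — positive divergence with near-zero curl is a source.

source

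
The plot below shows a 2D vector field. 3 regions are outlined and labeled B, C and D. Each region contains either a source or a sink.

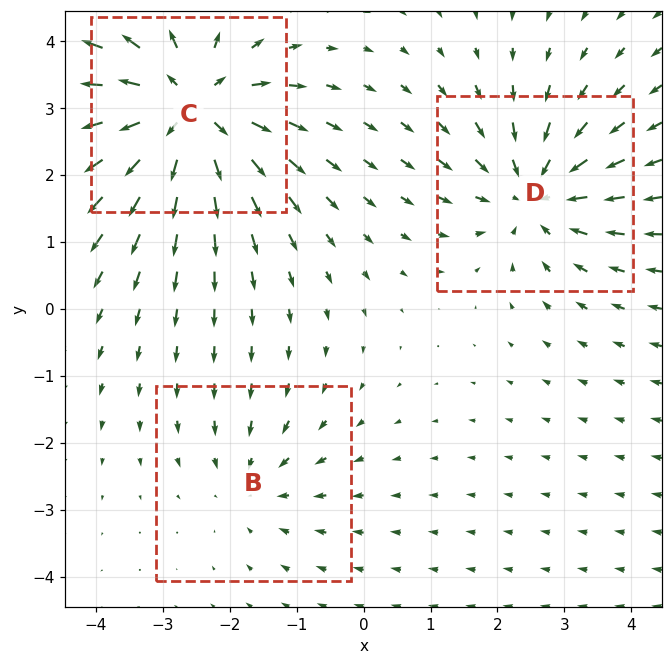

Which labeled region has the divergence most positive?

Divergence at each region's feature centre — B: about -2, C: about +5, D: about -4. Region C is most positive.

C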